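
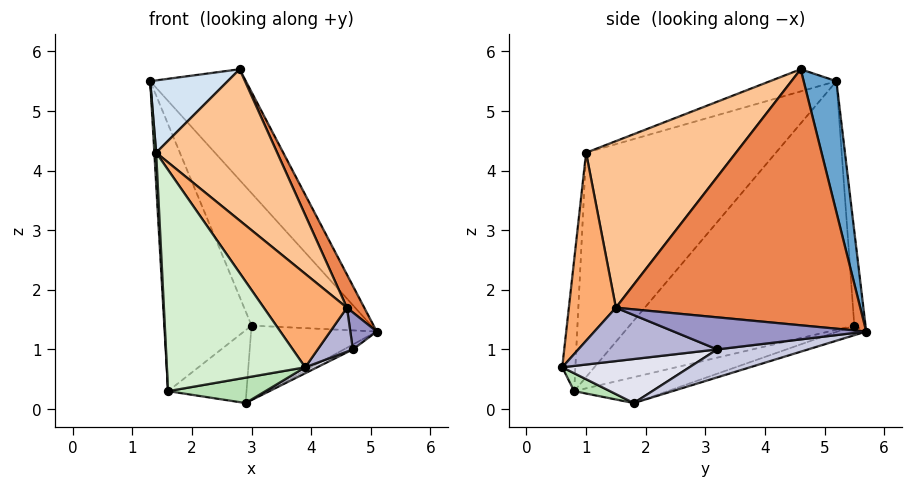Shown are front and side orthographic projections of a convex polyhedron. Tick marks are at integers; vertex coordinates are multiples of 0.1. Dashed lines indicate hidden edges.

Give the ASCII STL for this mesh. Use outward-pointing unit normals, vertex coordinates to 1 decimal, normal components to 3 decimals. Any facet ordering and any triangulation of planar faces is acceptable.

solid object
 facet normal 0.300 0.876 0.376
  outer loop
   vertex 2.8 4.6 5.7
   vertex 5.1 5.7 1.3
   vertex 1.3 5.2 5.5
  endloop
 endfacet
 facet normal -0.093 0.995 0.034
  outer loop
   vertex 3.0 5.5 1.4
   vertex 1.3 5.2 5.5
   vertex 5.1 5.7 1.3
  endloop
 endfacet
 facet normal -0.076 0.332 -0.940
  outer loop
   vertex 3.0 5.5 1.4
   vertex 5.1 5.7 1.3
   vertex 2.9 1.8 0.1
  endloop
 endfacet
 facet normal -0.233 -0.272 0.933
  outer loop
   vertex 1.4 1.0 4.3
   vertex 2.8 4.6 5.7
   vertex 1.3 5.2 5.5
  endloop
 endfacet
 facet normal 0.891 -0.063 0.450
  outer loop
   vertex 4.6 1.5 1.7
   vertex 5.1 5.7 1.3
   vertex 2.8 4.6 5.7
  endloop
 endfacet
 facet normal 0.451 -0.797 0.402
  outer loop
   vertex 4.6 1.5 1.7
   vertex 1.4 1.0 4.3
   vertex 3.9 0.6 0.7
  endloop
 endfacet
 facet normal 0.597 -0.482 0.642
  outer loop
   vertex 4.6 1.5 1.7
   vertex 2.8 4.6 5.7
   vertex 1.4 1.0 4.3
  endloop
 endfacet
 facet normal -0.877 0.341 -0.339
  outer loop
   vertex 1.6 0.8 0.3
   vertex 1.3 5.2 5.5
   vertex 3.0 5.5 1.4
  endloop
 endfacet
 facet normal -0.377 0.316 -0.871
  outer loop
   vertex 1.6 0.8 0.3
   vertex 3.0 5.5 1.4
   vertex 2.9 1.8 0.1
  endloop
 endfacet
 facet normal -0.999 -0.010 -0.049
  outer loop
   vertex 1.6 0.8 0.3
   vertex 1.4 1.0 4.3
   vertex 1.3 5.2 5.5
  endloop
 endfacet
 facet normal 0.130 -0.354 -0.926
  outer loop
   vertex 1.6 0.8 0.3
   vertex 2.9 1.8 0.1
   vertex 3.9 0.6 0.7
  endloop
 endfacet
 facet normal -0.094 -0.995 0.045
  outer loop
   vertex 1.6 0.8 0.3
   vertex 3.9 0.6 0.7
   vertex 1.4 1.0 4.3
  endloop
 endfacet
 facet normal 0.974 -0.134 -0.185
  outer loop
   vertex 4.7 3.2 1.0
   vertex 5.1 5.7 1.3
   vertex 4.6 1.5 1.7
  endloop
 endfacet
 facet normal 0.881 -0.223 -0.416
  outer loop
   vertex 4.7 3.2 1.0
   vertex 4.6 1.5 1.7
   vertex 3.9 0.6 0.7
  endloop
 endfacet
 facet normal 0.421 0.041 -0.906
  outer loop
   vertex 4.7 3.2 1.0
   vertex 2.9 1.8 0.1
   vertex 5.1 5.7 1.3
  endloop
 endfacet
 facet normal 0.474 -0.044 -0.879
  outer loop
   vertex 4.7 3.2 1.0
   vertex 3.9 0.6 0.7
   vertex 2.9 1.8 0.1
  endloop
 endfacet
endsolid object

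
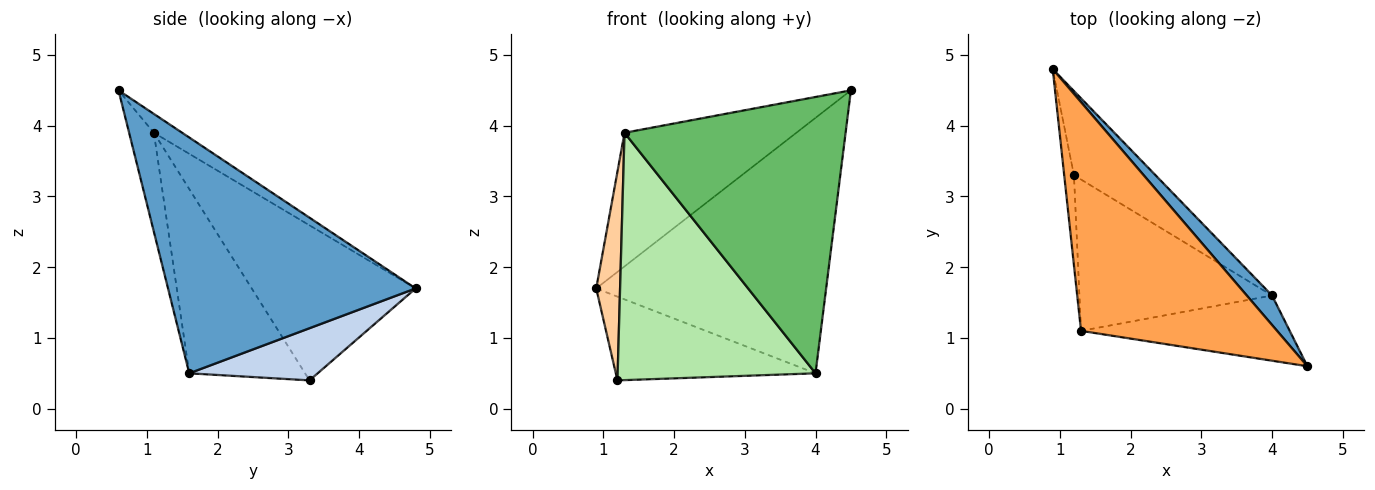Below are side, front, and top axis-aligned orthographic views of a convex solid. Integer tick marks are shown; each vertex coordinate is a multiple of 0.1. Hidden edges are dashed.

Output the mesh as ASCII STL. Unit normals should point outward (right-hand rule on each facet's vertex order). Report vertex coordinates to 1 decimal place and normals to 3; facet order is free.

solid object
 facet normal 0.731 0.678 0.078
  outer loop
   vertex 4.0 1.6 0.5
   vertex 0.9 4.8 1.7
   vertex 4.5 0.6 4.5
  endloop
 endfacet
 facet normal 0.413 0.642 -0.646
  outer loop
   vertex 4.0 1.6 0.5
   vertex 1.2 3.3 0.4
   vertex 0.9 4.8 1.7
  endloop
 endfacet
 facet normal -0.083 0.503 0.860
  outer loop
   vertex 1.3 1.1 3.9
   vertex 4.5 0.6 4.5
   vertex 0.9 4.8 1.7
  endloop
 endfacet
 facet normal -0.988 -0.144 -0.062
  outer loop
   vertex 1.3 1.1 3.9
   vertex 0.9 4.8 1.7
   vertex 1.2 3.3 0.4
  endloop
 endfacet
 facet normal -0.108 -0.968 -0.228
  outer loop
   vertex 1.3 1.1 3.9
   vertex 4.0 1.6 0.5
   vertex 4.5 0.6 4.5
  endloop
 endfacet
 facet normal -0.447 -0.763 -0.467
  outer loop
   vertex 1.3 1.1 3.9
   vertex 1.2 3.3 0.4
   vertex 4.0 1.6 0.5
  endloop
 endfacet
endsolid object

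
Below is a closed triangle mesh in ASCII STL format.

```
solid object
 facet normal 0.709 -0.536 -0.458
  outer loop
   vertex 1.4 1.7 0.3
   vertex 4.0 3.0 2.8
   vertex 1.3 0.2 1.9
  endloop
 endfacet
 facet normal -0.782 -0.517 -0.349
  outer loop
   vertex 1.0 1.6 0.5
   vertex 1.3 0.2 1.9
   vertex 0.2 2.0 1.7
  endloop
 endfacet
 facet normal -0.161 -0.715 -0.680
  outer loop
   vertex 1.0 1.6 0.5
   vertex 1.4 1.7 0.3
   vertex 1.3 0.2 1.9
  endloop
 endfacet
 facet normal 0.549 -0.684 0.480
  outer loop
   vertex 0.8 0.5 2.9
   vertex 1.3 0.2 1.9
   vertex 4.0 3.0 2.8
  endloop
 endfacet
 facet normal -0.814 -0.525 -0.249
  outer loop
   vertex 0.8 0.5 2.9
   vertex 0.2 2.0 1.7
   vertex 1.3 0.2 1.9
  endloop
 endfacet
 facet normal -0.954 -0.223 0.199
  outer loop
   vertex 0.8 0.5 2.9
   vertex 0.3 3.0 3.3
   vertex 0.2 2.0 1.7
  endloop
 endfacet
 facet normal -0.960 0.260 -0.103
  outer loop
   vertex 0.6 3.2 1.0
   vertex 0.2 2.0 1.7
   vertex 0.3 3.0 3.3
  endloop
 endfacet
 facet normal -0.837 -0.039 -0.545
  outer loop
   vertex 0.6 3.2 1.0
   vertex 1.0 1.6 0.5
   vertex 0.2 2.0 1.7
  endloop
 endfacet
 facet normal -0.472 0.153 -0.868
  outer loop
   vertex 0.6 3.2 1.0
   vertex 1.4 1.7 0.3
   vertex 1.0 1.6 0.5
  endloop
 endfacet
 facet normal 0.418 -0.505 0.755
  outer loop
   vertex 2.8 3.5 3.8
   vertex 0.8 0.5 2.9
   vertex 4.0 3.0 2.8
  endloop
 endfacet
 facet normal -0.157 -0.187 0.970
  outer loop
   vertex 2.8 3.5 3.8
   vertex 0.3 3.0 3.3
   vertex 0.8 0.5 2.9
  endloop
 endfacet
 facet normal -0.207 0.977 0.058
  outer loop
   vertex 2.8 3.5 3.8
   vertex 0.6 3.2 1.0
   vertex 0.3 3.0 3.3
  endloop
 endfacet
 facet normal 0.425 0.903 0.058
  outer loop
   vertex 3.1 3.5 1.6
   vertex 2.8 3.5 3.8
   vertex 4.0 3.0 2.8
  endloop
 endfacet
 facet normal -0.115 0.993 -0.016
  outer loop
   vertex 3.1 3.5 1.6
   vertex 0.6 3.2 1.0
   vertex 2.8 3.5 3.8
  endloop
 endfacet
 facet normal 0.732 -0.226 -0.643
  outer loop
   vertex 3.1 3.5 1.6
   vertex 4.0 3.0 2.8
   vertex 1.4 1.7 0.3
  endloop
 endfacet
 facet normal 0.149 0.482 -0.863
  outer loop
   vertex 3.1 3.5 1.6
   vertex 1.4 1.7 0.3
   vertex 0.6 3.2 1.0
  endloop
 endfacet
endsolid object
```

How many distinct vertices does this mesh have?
10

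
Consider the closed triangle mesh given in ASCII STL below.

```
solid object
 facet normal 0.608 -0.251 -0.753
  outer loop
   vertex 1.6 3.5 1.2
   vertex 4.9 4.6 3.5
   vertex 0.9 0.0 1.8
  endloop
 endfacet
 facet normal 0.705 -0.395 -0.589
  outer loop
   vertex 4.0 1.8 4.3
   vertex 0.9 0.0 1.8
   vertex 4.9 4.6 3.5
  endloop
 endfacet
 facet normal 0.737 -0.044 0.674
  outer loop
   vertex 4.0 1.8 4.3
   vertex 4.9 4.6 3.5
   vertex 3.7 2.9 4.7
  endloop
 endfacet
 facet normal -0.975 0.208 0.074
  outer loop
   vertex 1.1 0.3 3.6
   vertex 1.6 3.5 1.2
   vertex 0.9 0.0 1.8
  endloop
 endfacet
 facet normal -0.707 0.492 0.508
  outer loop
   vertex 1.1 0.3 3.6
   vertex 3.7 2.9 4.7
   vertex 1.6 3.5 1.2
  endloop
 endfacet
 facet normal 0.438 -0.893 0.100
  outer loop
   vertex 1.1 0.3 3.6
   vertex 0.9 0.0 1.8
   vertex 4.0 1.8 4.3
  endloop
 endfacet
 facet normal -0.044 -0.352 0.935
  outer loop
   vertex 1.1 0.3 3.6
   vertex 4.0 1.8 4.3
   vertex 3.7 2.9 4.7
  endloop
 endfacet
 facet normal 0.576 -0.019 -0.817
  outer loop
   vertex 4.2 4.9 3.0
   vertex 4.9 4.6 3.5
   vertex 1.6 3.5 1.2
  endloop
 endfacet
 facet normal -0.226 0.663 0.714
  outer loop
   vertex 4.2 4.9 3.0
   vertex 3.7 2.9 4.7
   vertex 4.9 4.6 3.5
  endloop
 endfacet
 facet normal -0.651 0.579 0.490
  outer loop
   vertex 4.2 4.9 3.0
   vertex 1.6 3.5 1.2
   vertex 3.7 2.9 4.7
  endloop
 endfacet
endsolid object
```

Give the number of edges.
15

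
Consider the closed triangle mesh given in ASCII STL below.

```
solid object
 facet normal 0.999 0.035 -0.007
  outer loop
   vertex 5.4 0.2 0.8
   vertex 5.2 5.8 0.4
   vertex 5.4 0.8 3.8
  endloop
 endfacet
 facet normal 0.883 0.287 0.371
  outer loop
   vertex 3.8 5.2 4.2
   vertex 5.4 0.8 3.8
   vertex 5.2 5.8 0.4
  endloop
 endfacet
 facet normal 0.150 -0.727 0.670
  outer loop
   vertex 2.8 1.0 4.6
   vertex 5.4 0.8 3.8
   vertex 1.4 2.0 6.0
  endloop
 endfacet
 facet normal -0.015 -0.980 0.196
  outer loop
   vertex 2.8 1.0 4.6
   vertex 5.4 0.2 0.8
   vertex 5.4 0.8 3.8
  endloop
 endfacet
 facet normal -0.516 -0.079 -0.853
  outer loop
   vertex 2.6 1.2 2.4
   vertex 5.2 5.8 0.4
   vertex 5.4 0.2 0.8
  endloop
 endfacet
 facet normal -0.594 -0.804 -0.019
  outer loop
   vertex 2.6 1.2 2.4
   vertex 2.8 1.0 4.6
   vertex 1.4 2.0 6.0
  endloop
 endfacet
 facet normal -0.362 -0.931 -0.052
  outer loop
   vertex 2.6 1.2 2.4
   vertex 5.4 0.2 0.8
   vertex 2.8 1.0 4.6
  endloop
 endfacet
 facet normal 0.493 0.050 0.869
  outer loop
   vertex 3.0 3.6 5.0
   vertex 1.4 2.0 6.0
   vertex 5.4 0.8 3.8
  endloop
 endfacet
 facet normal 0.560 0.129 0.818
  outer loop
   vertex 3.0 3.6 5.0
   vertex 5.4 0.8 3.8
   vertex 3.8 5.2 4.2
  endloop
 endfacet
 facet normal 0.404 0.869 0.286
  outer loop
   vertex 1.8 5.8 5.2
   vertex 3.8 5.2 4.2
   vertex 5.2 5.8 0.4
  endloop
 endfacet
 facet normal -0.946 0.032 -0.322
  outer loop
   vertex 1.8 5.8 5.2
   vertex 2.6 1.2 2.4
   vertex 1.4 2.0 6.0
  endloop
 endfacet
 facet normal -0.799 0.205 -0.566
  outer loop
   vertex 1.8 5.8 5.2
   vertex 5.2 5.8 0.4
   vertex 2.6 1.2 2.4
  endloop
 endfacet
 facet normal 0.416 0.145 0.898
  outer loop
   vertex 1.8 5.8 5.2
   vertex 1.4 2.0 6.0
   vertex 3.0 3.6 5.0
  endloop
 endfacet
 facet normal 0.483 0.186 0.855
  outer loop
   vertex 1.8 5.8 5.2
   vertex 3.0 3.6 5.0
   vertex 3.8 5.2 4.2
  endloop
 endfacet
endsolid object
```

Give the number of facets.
14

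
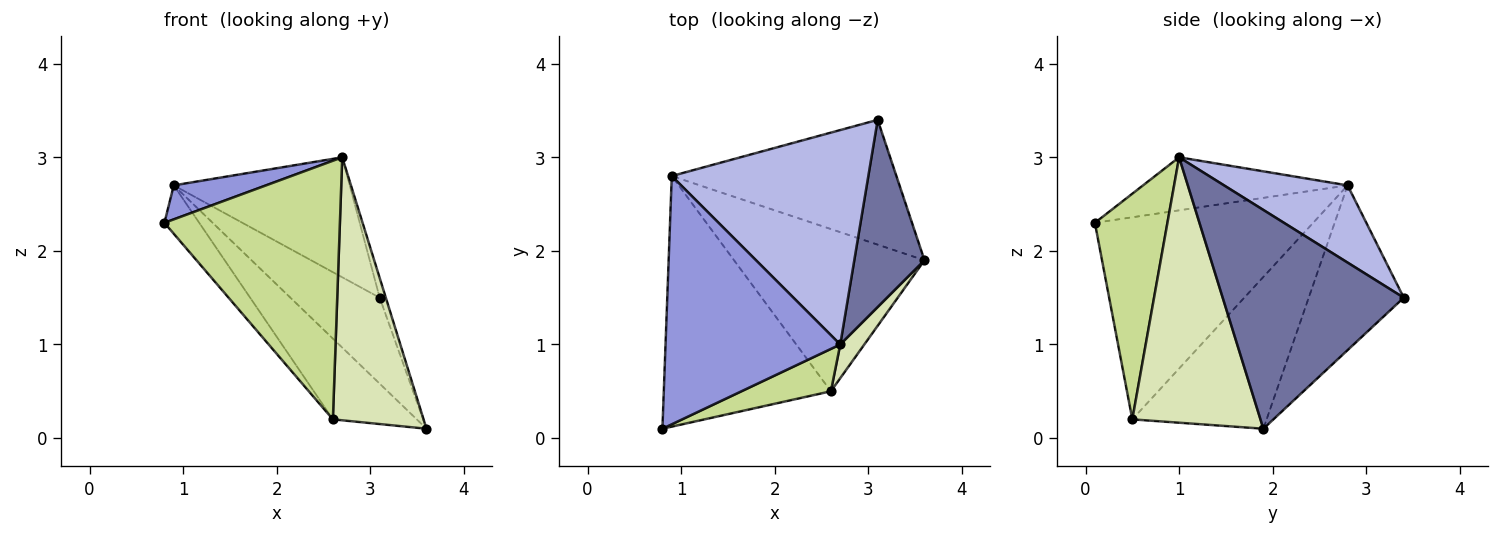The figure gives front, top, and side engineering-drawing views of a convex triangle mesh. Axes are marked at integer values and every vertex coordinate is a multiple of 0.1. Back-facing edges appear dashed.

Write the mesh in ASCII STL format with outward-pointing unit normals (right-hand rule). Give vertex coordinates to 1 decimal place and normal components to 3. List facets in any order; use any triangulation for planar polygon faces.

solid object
 facet normal 0.952 0.032 0.305
  outer loop
   vertex 2.7 1.0 3.0
   vertex 3.6 1.9 0.1
   vertex 3.1 3.4 1.5
  endloop
 endfacet
 facet normal -0.517 0.486 -0.705
  outer loop
   vertex 0.9 2.8 2.7
   vertex 3.1 3.4 1.5
   vertex 3.6 1.9 0.1
  endloop
 endfacet
 facet normal -0.288 -0.130 0.949
  outer loop
   vertex 0.9 2.8 2.7
   vertex 0.8 0.1 2.3
   vertex 2.7 1.0 3.0
  endloop
 endfacet
 facet normal 0.324 0.462 0.826
  outer loop
   vertex 0.9 2.8 2.7
   vertex 2.7 1.0 3.0
   vertex 3.1 3.4 1.5
  endloop
 endfacet
 facet normal -0.765 0.122 -0.632
  outer loop
   vertex 2.6 0.5 0.2
   vertex 0.8 0.1 2.3
   vertex 0.9 2.8 2.7
  endloop
 endfacet
 facet normal -0.581 0.363 -0.729
  outer loop
   vertex 2.6 0.5 0.2
   vertex 0.9 2.8 2.7
   vertex 3.6 1.9 0.1
  endloop
 endfacet
 facet normal 0.378 -0.914 0.150
  outer loop
   vertex 2.6 0.5 0.2
   vertex 2.7 1.0 3.0
   vertex 0.8 0.1 2.3
  endloop
 endfacet
 facet normal 0.814 -0.576 0.074
  outer loop
   vertex 2.6 0.5 0.2
   vertex 3.6 1.9 0.1
   vertex 2.7 1.0 3.0
  endloop
 endfacet
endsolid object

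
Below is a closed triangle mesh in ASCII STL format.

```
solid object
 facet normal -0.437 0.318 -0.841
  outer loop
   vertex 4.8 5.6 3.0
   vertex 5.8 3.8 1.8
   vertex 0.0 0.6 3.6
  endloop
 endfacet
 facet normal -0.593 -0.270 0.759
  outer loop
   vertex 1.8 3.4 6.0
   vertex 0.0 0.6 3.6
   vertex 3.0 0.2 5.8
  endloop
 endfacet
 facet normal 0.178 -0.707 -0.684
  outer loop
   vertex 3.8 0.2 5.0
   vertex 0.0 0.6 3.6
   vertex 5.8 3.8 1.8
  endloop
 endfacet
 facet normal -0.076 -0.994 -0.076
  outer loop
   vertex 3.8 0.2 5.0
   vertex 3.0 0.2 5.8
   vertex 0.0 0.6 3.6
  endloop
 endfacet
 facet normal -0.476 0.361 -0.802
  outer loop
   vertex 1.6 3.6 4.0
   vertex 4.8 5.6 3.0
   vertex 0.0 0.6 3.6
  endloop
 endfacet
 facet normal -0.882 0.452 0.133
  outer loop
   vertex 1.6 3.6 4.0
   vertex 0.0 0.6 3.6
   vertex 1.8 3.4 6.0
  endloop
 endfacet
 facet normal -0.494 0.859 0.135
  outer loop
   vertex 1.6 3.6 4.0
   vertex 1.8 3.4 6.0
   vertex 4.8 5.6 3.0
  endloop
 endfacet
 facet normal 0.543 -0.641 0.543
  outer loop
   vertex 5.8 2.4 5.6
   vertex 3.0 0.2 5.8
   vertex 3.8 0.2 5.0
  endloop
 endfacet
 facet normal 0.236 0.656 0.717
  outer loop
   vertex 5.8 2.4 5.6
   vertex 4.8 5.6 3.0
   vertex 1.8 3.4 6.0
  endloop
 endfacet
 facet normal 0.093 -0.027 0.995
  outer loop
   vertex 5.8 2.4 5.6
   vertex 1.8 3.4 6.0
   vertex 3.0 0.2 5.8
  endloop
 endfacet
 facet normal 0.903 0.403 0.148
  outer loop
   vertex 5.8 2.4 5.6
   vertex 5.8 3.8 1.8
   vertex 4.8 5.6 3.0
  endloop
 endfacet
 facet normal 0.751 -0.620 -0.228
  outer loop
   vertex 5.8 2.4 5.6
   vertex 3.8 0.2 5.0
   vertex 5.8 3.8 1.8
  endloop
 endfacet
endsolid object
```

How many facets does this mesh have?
12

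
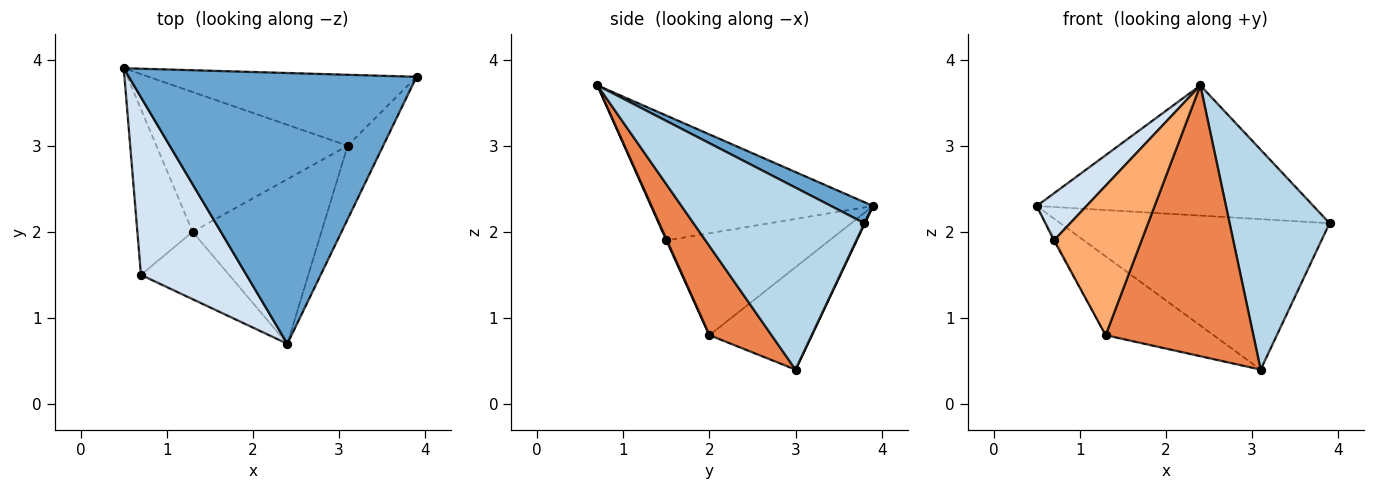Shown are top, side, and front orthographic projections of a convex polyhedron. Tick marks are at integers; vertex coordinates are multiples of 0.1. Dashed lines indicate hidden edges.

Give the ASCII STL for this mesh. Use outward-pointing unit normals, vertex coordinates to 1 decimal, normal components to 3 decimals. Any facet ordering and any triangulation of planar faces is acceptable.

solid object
 facet normal 0.066 0.432 0.899
  outer loop
   vertex 2.4 0.7 3.7
   vertex 3.9 3.8 2.1
   vertex 0.5 3.9 2.3
  endloop
 endfacet
 facet normal 0.002 0.905 -0.426
  outer loop
   vertex 3.1 3.0 0.4
   vertex 0.5 3.9 2.3
   vertex 3.9 3.8 2.1
  endloop
 endfacet
 facet normal 0.851 -0.498 -0.166
  outer loop
   vertex 3.1 3.0 0.4
   vertex 3.9 3.8 2.1
   vertex 2.4 0.7 3.7
  endloop
 endfacet
 facet normal -0.753 -0.169 0.636
  outer loop
   vertex 0.7 1.5 1.9
   vertex 2.4 0.7 3.7
   vertex 0.5 3.9 2.3
  endloop
 endfacet
 facet normal 0.338 -0.804 -0.489
  outer loop
   vertex 1.3 2.0 0.8
   vertex 3.1 3.0 0.4
   vertex 2.4 0.7 3.7
  endloop
 endfacet
 facet normal 0.006 -0.912 -0.411
  outer loop
   vertex 1.3 2.0 0.8
   vertex 2.4 0.7 3.7
   vertex 0.7 1.5 1.9
  endloop
 endfacet
 facet normal -0.423 0.445 -0.789
  outer loop
   vertex 1.3 2.0 0.8
   vertex 0.5 3.9 2.3
   vertex 3.1 3.0 0.4
  endloop
 endfacet
 facet normal -0.879 0.006 -0.477
  outer loop
   vertex 1.3 2.0 0.8
   vertex 0.7 1.5 1.9
   vertex 0.5 3.9 2.3
  endloop
 endfacet
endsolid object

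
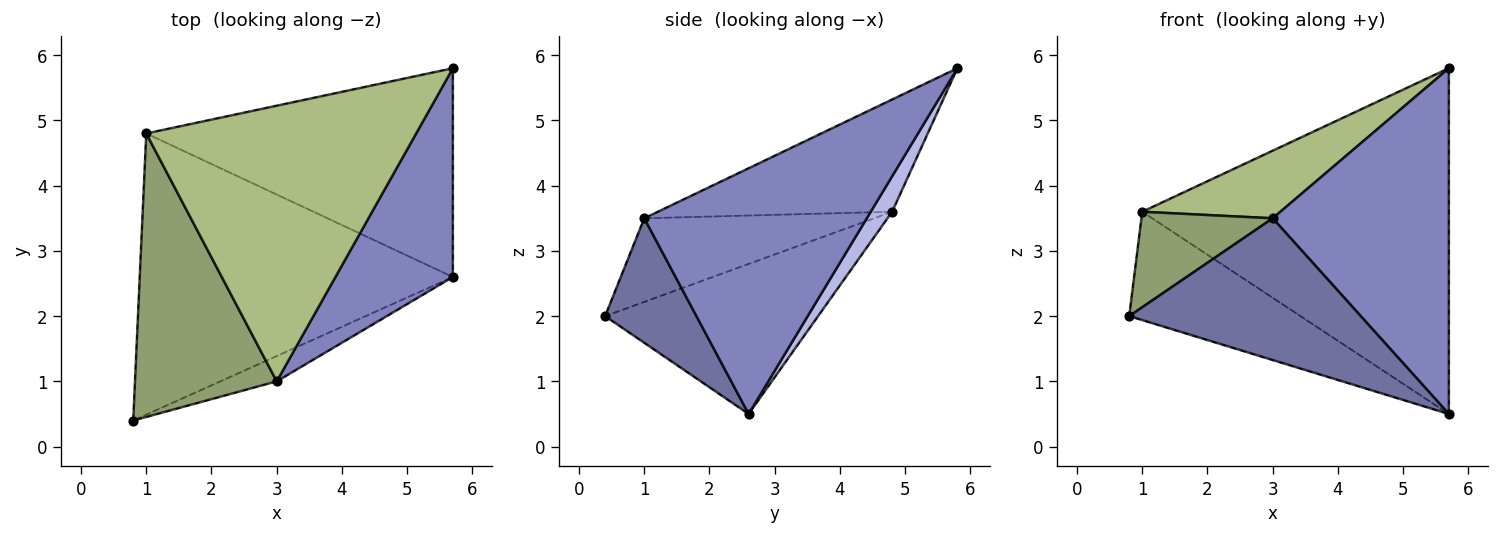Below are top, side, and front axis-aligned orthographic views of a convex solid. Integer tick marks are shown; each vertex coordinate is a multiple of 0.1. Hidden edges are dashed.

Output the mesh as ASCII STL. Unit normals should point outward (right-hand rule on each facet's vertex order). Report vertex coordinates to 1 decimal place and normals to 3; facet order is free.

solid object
 facet normal 0.362 -0.918 -0.164
  outer loop
   vertex 3.0 1.0 3.5
   vertex 0.8 0.4 2.0
   vertex 5.7 2.6 0.5
  endloop
 endfacet
 facet normal 0.734 -0.581 0.351
  outer loop
   vertex 3.0 1.0 3.5
   vertex 5.7 2.6 0.5
   vertex 5.7 5.8 5.8
  endloop
 endfacet
 facet normal -0.408 0.328 -0.852
  outer loop
   vertex 1.0 4.8 3.6
   vertex 5.7 2.6 0.5
   vertex 0.8 0.4 2.0
  endloop
 endfacet
 facet normal 0.060 0.855 -0.516
  outer loop
   vertex 1.0 4.8 3.6
   vertex 5.7 5.8 5.8
   vertex 5.7 2.6 0.5
  endloop
 endfacet
 facet normal -0.488 -0.279 0.827
  outer loop
   vertex 1.0 4.8 3.6
   vertex 0.8 0.4 2.0
   vertex 3.0 1.0 3.5
  endloop
 endfacet
 facet normal -0.375 -0.221 0.901
  outer loop
   vertex 1.0 4.8 3.6
   vertex 3.0 1.0 3.5
   vertex 5.7 5.8 5.8
  endloop
 endfacet
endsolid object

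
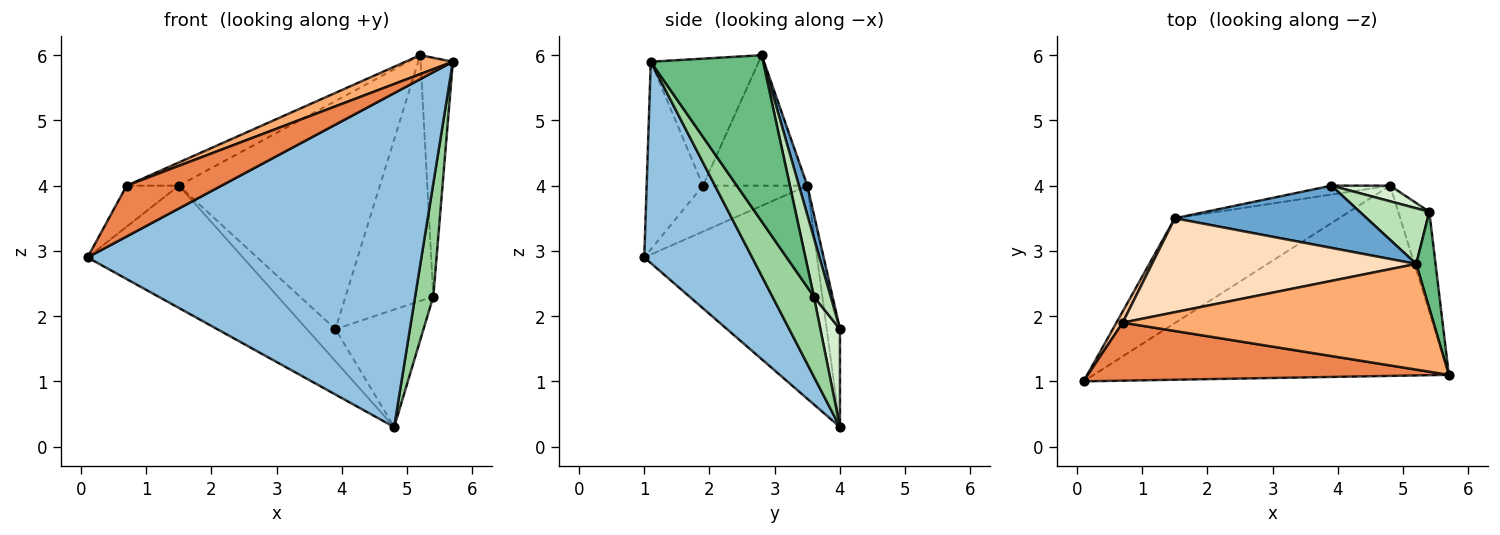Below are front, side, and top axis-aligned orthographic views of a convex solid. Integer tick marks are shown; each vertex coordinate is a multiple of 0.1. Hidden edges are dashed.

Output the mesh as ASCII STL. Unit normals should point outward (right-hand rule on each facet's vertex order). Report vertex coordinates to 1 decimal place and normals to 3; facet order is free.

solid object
 facet normal 0.040 0.964 0.263
  outer loop
   vertex 1.5 3.5 4.0
   vertex 5.2 2.8 6.0
   vertex 3.9 4.0 1.8
  endloop
 endfacet
 facet normal 0.270 -0.837 -0.477
  outer loop
   vertex 4.8 4.0 0.3
   vertex 5.7 1.1 5.9
   vertex 0.1 1.0 2.9
  endloop
 endfacet
 facet normal -0.645 0.580 -0.497
  outer loop
   vertex 4.8 4.0 0.3
   vertex 0.1 1.0 2.9
   vertex 1.5 3.5 4.0
  endloop
 endfacet
 facet normal -0.407 0.880 -0.244
  outer loop
   vertex 4.8 4.0 0.3
   vertex 1.5 3.5 4.0
   vertex 3.9 4.0 1.8
  endloop
 endfacet
 facet normal -0.364 -0.613 0.701
  outer loop
   vertex 0.7 1.9 4.0
   vertex 0.1 1.0 2.9
   vertex 5.7 1.1 5.9
  endloop
 endfacet
 facet normal -0.373 -0.163 0.913
  outer loop
   vertex 0.7 1.9 4.0
   vertex 5.7 1.1 5.9
   vertex 5.2 2.8 6.0
  endloop
 endfacet
 facet normal -0.888 0.444 0.121
  outer loop
   vertex 0.7 1.9 4.0
   vertex 1.5 3.5 4.0
   vertex 0.1 1.0 2.9
  endloop
 endfacet
 facet normal -0.432 0.216 0.875
  outer loop
   vertex 0.7 1.9 4.0
   vertex 5.2 2.8 6.0
   vertex 1.5 3.5 4.0
  endloop
 endfacet
 facet normal 0.955 0.274 0.111
  outer loop
   vertex 5.4 3.6 2.3
   vertex 5.2 2.8 6.0
   vertex 5.7 1.1 5.9
  endloop
 endfacet
 facet normal 0.863 -0.378 -0.335
  outer loop
   vertex 5.4 3.6 2.3
   vertex 5.7 1.1 5.9
   vertex 4.8 4.0 0.3
  endloop
 endfacet
 facet normal 0.183 0.959 0.217
  outer loop
   vertex 5.4 3.6 2.3
   vertex 3.9 4.0 1.8
   vertex 5.2 2.8 6.0
  endloop
 endfacet
 facet normal 0.215 0.968 0.129
  outer loop
   vertex 5.4 3.6 2.3
   vertex 4.8 4.0 0.3
   vertex 3.9 4.0 1.8
  endloop
 endfacet
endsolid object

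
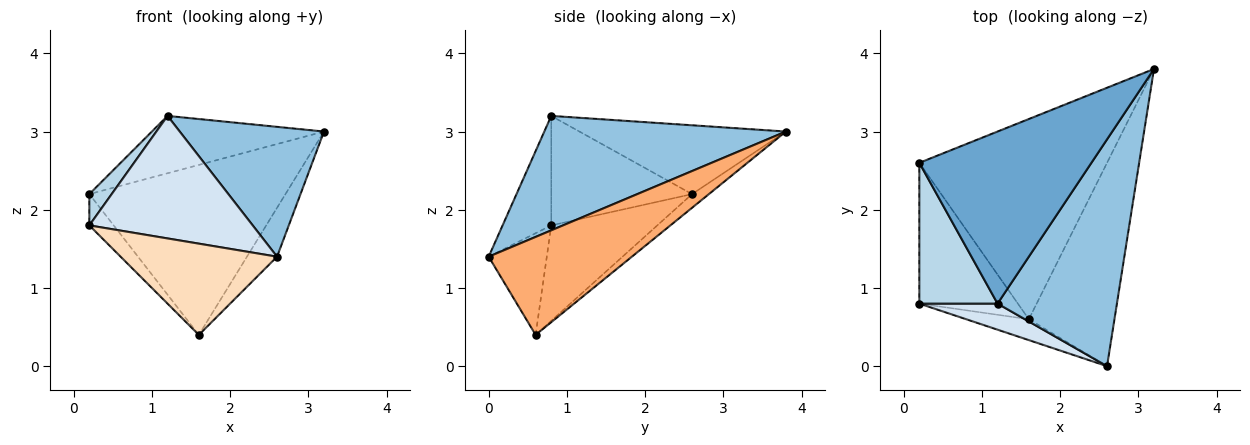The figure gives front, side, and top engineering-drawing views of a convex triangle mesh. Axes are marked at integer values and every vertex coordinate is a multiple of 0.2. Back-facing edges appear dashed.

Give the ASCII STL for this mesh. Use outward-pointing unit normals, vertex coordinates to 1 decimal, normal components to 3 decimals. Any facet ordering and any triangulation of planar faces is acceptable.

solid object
 facet normal -0.355 0.296 0.887
  outer loop
   vertex 1.2 0.8 3.2
   vertex 3.2 3.8 3.0
   vertex 0.2 2.6 2.2
  endloop
 endfacet
 facet normal 0.640 -0.382 0.667
  outer loop
   vertex 1.2 0.8 3.2
   vertex 2.6 0.0 1.4
   vertex 3.2 3.8 3.0
  endloop
 endfacet
 facet normal -0.807 -0.128 0.576
  outer loop
   vertex 0.2 0.8 1.8
   vertex 1.2 0.8 3.2
   vertex 0.2 2.6 2.2
  endloop
 endfacet
 facet normal -0.280 -0.939 0.200
  outer loop
   vertex 0.2 0.8 1.8
   vertex 2.6 0.0 1.4
   vertex 1.2 0.8 3.2
  endloop
 endfacet
 facet normal -0.056 0.646 -0.761
  outer loop
   vertex 1.6 0.6 0.4
   vertex 0.2 2.6 2.2
   vertex 3.2 3.8 3.0
  endloop
 endfacet
 facet normal 0.744 0.156 -0.650
  outer loop
   vertex 1.6 0.6 0.4
   vertex 3.2 3.8 3.0
   vertex 2.6 0.0 1.4
  endloop
 endfacet
 facet normal -0.687 0.158 -0.709
  outer loop
   vertex 1.6 0.6 0.4
   vertex 0.2 0.8 1.8
   vertex 0.2 2.6 2.2
  endloop
 endfacet
 facet normal -0.340 -0.917 -0.210
  outer loop
   vertex 1.6 0.6 0.4
   vertex 2.6 0.0 1.4
   vertex 0.2 0.8 1.8
  endloop
 endfacet
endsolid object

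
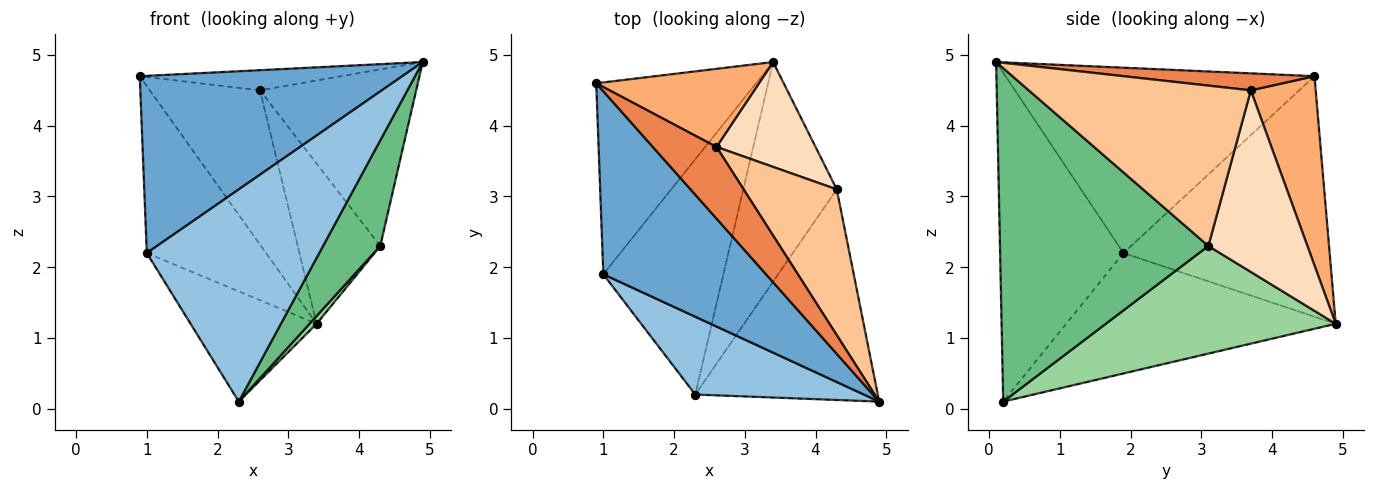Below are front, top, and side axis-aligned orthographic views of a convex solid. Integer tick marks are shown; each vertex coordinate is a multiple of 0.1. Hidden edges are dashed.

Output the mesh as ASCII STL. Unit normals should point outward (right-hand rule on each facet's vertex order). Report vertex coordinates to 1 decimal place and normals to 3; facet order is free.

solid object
 facet normal -0.633 -0.538 0.556
  outer loop
   vertex 1.0 1.9 2.2
   vertex 4.9 0.1 4.9
   vertex 0.9 4.6 4.7
  endloop
 endfacet
 facet normal -0.558 -0.779 0.286
  outer loop
   vertex 1.0 1.9 2.2
   vertex 2.3 0.2 0.1
   vertex 4.9 0.1 4.9
  endloop
 endfacet
 facet normal -0.750 0.434 -0.499
  outer loop
   vertex 1.0 1.9 2.2
   vertex 0.9 4.6 4.7
   vertex 3.4 4.9 1.2
  endloop
 endfacet
 facet normal -0.672 0.314 -0.670
  outer loop
   vertex 1.0 1.9 2.2
   vertex 3.4 4.9 1.2
   vertex 2.3 0.2 0.1
  endloop
 endfacet
 facet normal 0.249 0.262 0.932
  outer loop
   vertex 2.6 3.7 4.5
   vertex 0.9 4.6 4.7
   vertex 4.9 0.1 4.9
  endloop
 endfacet
 facet normal 0.465 0.790 0.400
  outer loop
   vertex 2.6 3.7 4.5
   vertex 3.4 4.9 1.2
   vertex 0.9 4.6 4.7
  endloop
 endfacet
 facet normal 0.739 0.520 0.429
  outer loop
   vertex 4.3 3.1 2.3
   vertex 2.6 3.7 4.5
   vertex 4.9 0.1 4.9
  endloop
 endfacet
 facet normal 0.709 0.590 0.386
  outer loop
   vertex 4.3 3.1 2.3
   vertex 3.4 4.9 1.2
   vertex 2.6 3.7 4.5
  endloop
 endfacet
 facet normal 0.853 -0.234 -0.467
  outer loop
   vertex 4.3 3.1 2.3
   vertex 4.9 0.1 4.9
   vertex 2.3 0.2 0.1
  endloop
 endfacet
 facet normal 0.755 -0.023 -0.656
  outer loop
   vertex 4.3 3.1 2.3
   vertex 2.3 0.2 0.1
   vertex 3.4 4.9 1.2
  endloop
 endfacet
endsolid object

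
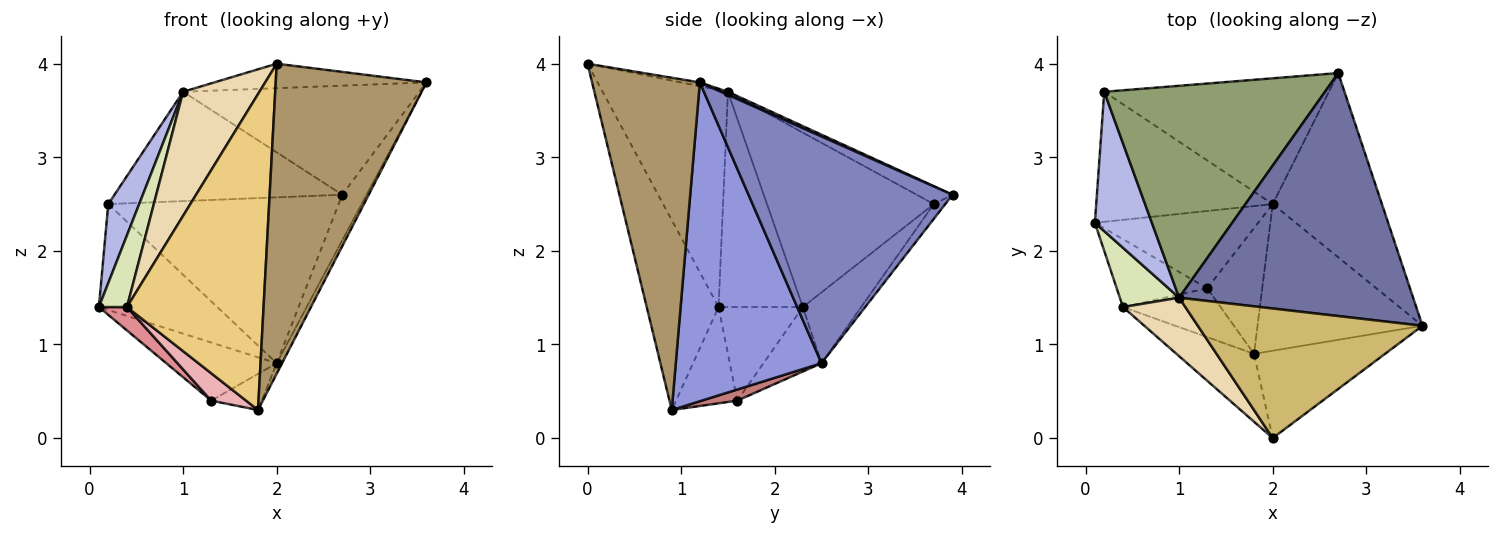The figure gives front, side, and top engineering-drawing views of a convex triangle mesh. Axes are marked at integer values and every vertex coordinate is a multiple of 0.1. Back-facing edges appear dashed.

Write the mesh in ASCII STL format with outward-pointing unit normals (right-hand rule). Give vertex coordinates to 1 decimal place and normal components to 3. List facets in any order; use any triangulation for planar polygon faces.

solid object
 facet normal 0.012 0.409 0.912
  outer loop
   vertex 1.0 1.5 3.7
   vertex 3.6 1.2 3.8
   vertex 2.7 3.9 2.6
  endloop
 endfacet
 facet normal 0.896 0.107 -0.431
  outer loop
   vertex 2.0 2.5 0.8
   vertex 2.7 3.9 2.6
   vertex 3.6 1.2 3.8
  endloop
 endfacet
 facet normal 0.888 0.033 -0.459
  outer loop
   vertex 2.0 2.5 0.8
   vertex 3.6 1.2 3.8
   vertex 1.8 0.9 0.3
  endloop
 endfacet
 facet normal -0.936 -0.174 0.306
  outer loop
   vertex 0.2 3.7 2.5
   vertex 0.1 2.3 1.4
   vertex 1.0 1.5 3.7
  endloop
 endfacet
 facet normal -0.072 0.457 0.886
  outer loop
   vertex 0.2 3.7 2.5
   vertex 1.0 1.5 3.7
   vertex 2.7 3.9 2.6
  endloop
 endfacet
 facet normal -0.297 0.603 -0.740
  outer loop
   vertex 0.2 3.7 2.5
   vertex 2.0 2.5 0.8
   vertex 0.1 2.3 1.4
  endloop
 endfacet
 facet normal -0.040 0.796 -0.604
  outer loop
   vertex 0.2 3.7 2.5
   vertex 2.7 3.9 2.6
   vertex 2.0 2.5 0.8
  endloop
 endfacet
 facet normal -0.918 -0.306 0.253
  outer loop
   vertex 0.4 1.4 1.4
   vertex 1.0 1.5 3.7
   vertex 0.1 2.3 1.4
  endloop
 endfacet
 facet normal 0.567 -0.793 -0.224
  outer loop
   vertex 2.0 0.0 4.0
   vertex 1.8 0.9 0.3
   vertex 3.6 1.2 3.8
  endloop
 endfacet
 facet normal -0.016 0.186 0.982
  outer loop
   vertex 2.0 0.0 4.0
   vertex 3.6 1.2 3.8
   vertex 1.0 1.5 3.7
  endloop
 endfacet
 facet normal -0.457 -0.869 -0.187
  outer loop
   vertex 2.0 0.0 4.0
   vertex 0.4 1.4 1.4
   vertex 1.8 0.9 0.3
  endloop
 endfacet
 facet normal -0.829 -0.505 0.238
  outer loop
   vertex 2.0 0.0 4.0
   vertex 1.0 1.5 3.7
   vertex 0.4 1.4 1.4
  endloop
 endfacet
 facet normal -0.301 0.573 -0.762
  outer loop
   vertex 1.3 1.6 0.4
   vertex 0.1 2.3 1.4
   vertex 2.0 2.5 0.8
  endloop
 endfacet
 facet normal 0.191 0.271 -0.943
  outer loop
   vertex 1.3 1.6 0.4
   vertex 2.0 2.5 0.8
   vertex 1.8 0.9 0.3
  endloop
 endfacet
 facet normal -0.699 -0.233 -0.676
  outer loop
   vertex 1.3 1.6 0.4
   vertex 0.4 1.4 1.4
   vertex 0.1 2.3 1.4
  endloop
 endfacet
 facet normal -0.652 -0.371 -0.661
  outer loop
   vertex 1.3 1.6 0.4
   vertex 1.8 0.9 0.3
   vertex 0.4 1.4 1.4
  endloop
 endfacet
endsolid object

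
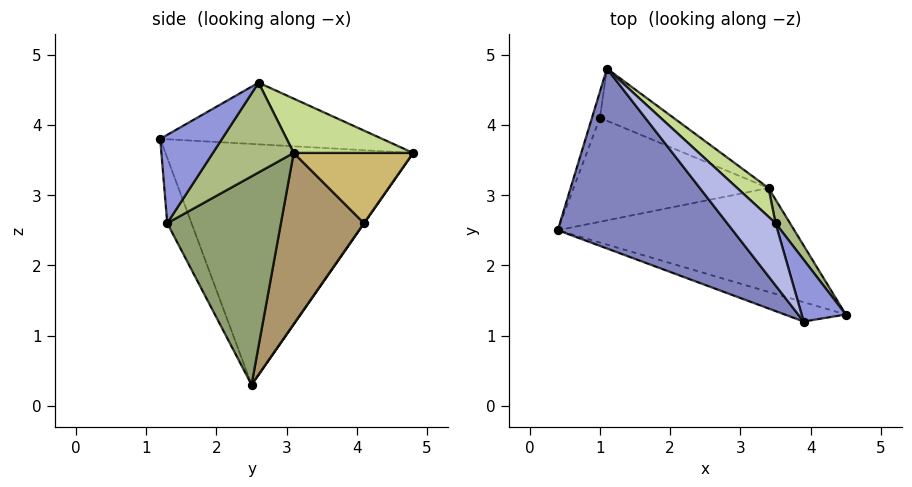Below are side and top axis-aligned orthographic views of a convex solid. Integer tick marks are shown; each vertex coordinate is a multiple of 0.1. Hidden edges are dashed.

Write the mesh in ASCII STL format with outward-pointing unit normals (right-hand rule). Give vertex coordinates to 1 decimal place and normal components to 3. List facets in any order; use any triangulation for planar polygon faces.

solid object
 facet normal -0.186 -0.967 -0.173
  outer loop
   vertex 3.9 1.2 3.8
   vertex 0.4 2.5 0.3
   vertex 4.5 1.3 2.6
  endloop
 endfacet
 facet normal -0.695 -0.512 0.505
  outer loop
   vertex 3.9 1.2 3.8
   vertex 1.1 4.8 3.6
   vertex 0.4 2.5 0.3
  endloop
 endfacet
 facet normal 0.894 0.000 0.447
  outer loop
   vertex 3.5 2.6 4.6
   vertex 3.9 1.2 3.8
   vertex 4.5 1.3 2.6
  endloop
 endfacet
 facet normal -0.681 -0.500 0.535
  outer loop
   vertex 3.5 2.6 4.6
   vertex 1.1 4.8 3.6
   vertex 3.9 1.2 3.8
  endloop
 endfacet
 facet normal 0.511 0.634 -0.580
  outer loop
   vertex 3.4 3.1 3.6
   vertex 4.5 1.3 2.6
   vertex 0.4 2.5 0.3
  endloop
 endfacet
 facet normal 0.878 0.458 0.141
  outer loop
   vertex 3.4 3.1 3.6
   vertex 3.5 2.6 4.6
   vertex 4.5 1.3 2.6
  endloop
 endfacet
 facet normal 0.562 0.761 0.324
  outer loop
   vertex 3.4 3.1 3.6
   vertex 1.1 4.8 3.6
   vertex 3.5 2.6 4.6
  endloop
 endfacet
 facet normal 0.022 0.818 -0.575
  outer loop
   vertex 1.0 4.1 2.6
   vertex 0.4 2.5 0.3
   vertex 1.1 4.8 3.6
  endloop
 endfacet
 facet normal 0.507 0.640 -0.577
  outer loop
   vertex 1.0 4.1 2.6
   vertex 3.4 3.1 3.6
   vertex 0.4 2.5 0.3
  endloop
 endfacet
 facet normal 0.505 0.683 -0.528
  outer loop
   vertex 1.0 4.1 2.6
   vertex 1.1 4.8 3.6
   vertex 3.4 3.1 3.6
  endloop
 endfacet
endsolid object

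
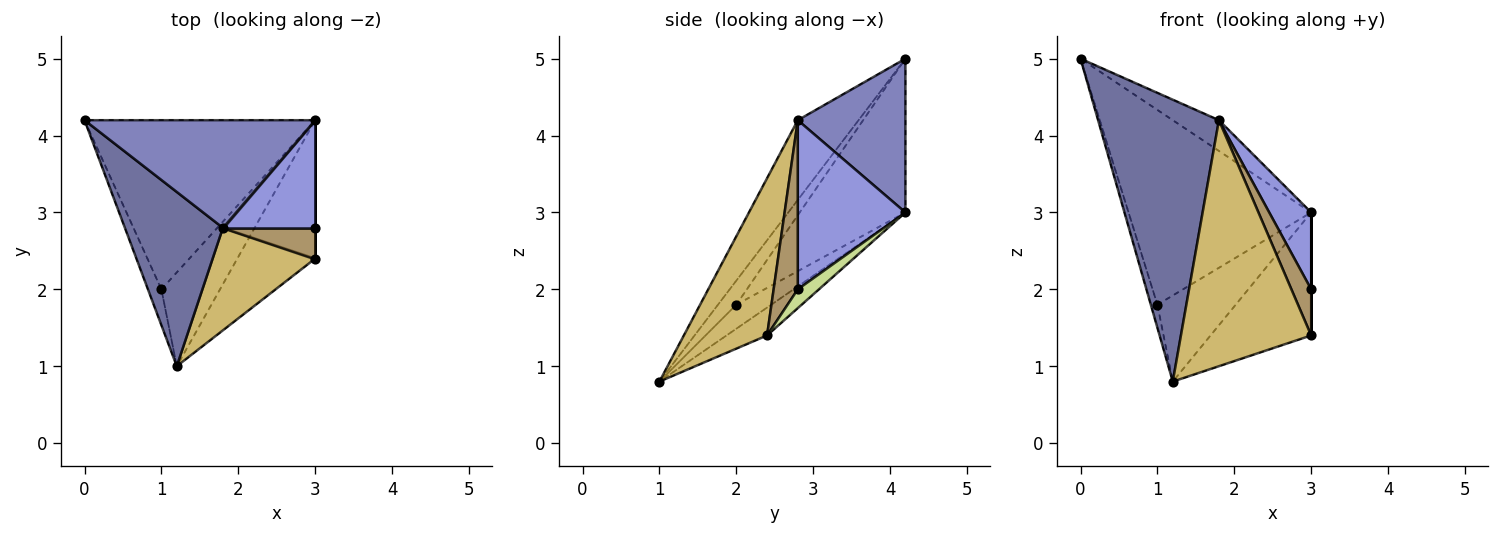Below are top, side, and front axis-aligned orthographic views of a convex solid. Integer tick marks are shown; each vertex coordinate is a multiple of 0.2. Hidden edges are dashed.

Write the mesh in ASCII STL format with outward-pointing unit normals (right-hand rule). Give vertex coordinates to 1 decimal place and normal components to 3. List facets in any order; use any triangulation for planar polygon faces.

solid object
 facet normal -0.393 -0.782 0.483
  outer loop
   vertex 1.8 2.8 4.2
   vertex 0.0 4.2 5.0
   vertex 1.2 1.0 0.8
  endloop
 endfacet
 facet normal 0.540 0.231 0.809
  outer loop
   vertex 1.8 2.8 4.2
   vertex 3.0 4.2 3.0
   vertex 0.0 4.2 5.0
  endloop
 endfacet
 facet normal 0.831 -0.324 0.453
  outer loop
   vertex 1.8 2.8 4.2
   vertex 3.0 2.8 2.0
   vertex 3.0 4.2 3.0
  endloop
 endfacet
 facet normal -0.832 0.300 -0.466
  outer loop
   vertex 1.0 2.0 1.8
   vertex 1.2 1.0 0.8
   vertex 0.0 4.2 5.0
  endloop
 endfacet
 facet normal -0.401 0.692 -0.601
  outer loop
   vertex 1.0 2.0 1.8
   vertex 0.0 4.2 5.0
   vertex 3.0 4.2 3.0
  endloop
 endfacet
 facet normal -0.289 0.647 -0.705
  outer loop
   vertex 1.0 2.0 1.8
   vertex 3.0 4.2 3.0
   vertex 1.2 1.0 0.8
  endloop
 endfacet
 facet normal 1.000 0.000 0.000
  outer loop
   vertex 3.0 2.4 1.4
   vertex 3.0 4.2 3.0
   vertex 3.0 2.8 2.0
  endloop
 endfacet
 facet normal -0.258 0.642 -0.722
  outer loop
   vertex 3.0 2.4 1.4
   vertex 1.2 1.0 0.8
   vertex 3.0 4.2 3.0
  endloop
 endfacet
 facet normal 0.713 -0.583 0.389
  outer loop
   vertex 3.0 2.4 1.4
   vertex 3.0 2.8 2.0
   vertex 1.8 2.8 4.2
  endloop
 endfacet
 facet normal 0.508 -0.795 0.331
  outer loop
   vertex 3.0 2.4 1.4
   vertex 1.8 2.8 4.2
   vertex 1.2 1.0 0.8
  endloop
 endfacet
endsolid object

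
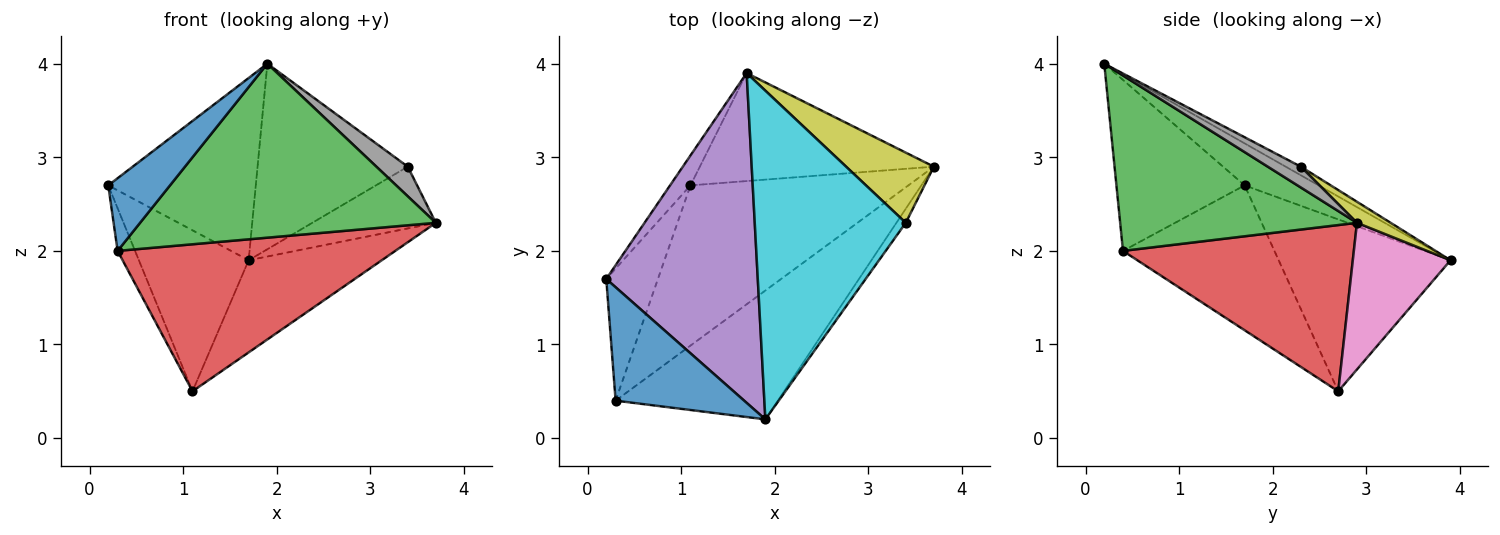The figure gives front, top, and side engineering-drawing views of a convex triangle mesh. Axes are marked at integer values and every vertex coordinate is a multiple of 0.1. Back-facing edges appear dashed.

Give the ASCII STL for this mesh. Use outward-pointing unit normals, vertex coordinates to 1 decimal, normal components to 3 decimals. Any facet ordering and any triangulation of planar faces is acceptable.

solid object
 facet normal -0.746 -0.359 0.561
  outer loop
   vertex 0.3 0.4 2.0
   vertex 1.9 0.2 4.0
   vertex 0.2 1.7 2.7
  endloop
 endfacet
 facet normal -0.936 0.108 -0.334
  outer loop
   vertex 0.3 0.4 2.0
   vertex 0.2 1.7 2.7
   vertex 1.1 2.7 0.5
  endloop
 endfacet
 facet normal 0.541 -0.676 -0.500
  outer loop
   vertex 0.3 0.4 2.0
   vertex 3.7 2.9 2.3
   vertex 1.9 0.2 4.0
  endloop
 endfacet
 facet normal 0.490 -0.589 -0.642
  outer loop
   vertex 0.3 0.4 2.0
   vertex 1.1 2.7 0.5
   vertex 3.7 2.9 2.3
  endloop
 endfacet
 facet normal -0.236 0.470 0.851
  outer loop
   vertex 1.7 3.9 1.9
   vertex 0.2 1.7 2.7
   vertex 1.9 0.2 4.0
  endloop
 endfacet
 facet normal -0.839 0.536 -0.100
  outer loop
   vertex 1.7 3.9 1.9
   vertex 1.1 2.7 0.5
   vertex 0.2 1.7 2.7
  endloop
 endfacet
 facet normal 0.430 0.586 -0.687
  outer loop
   vertex 1.7 3.9 1.9
   vertex 3.7 2.9 2.3
   vertex 1.1 2.7 0.5
  endloop
 endfacet
 facet normal 0.689 -0.655 -0.310
  outer loop
   vertex 3.4 2.3 2.9
   vertex 1.9 0.2 4.0
   vertex 3.7 2.9 2.3
  endloop
 endfacet
 facet normal 0.177 0.650 0.739
  outer loop
   vertex 3.4 2.3 2.9
   vertex 3.7 2.9 2.3
   vertex 1.7 3.9 1.9
  endloop
 endfacet
 facet normal -0.050 0.491 0.870
  outer loop
   vertex 3.4 2.3 2.9
   vertex 1.7 3.9 1.9
   vertex 1.9 0.2 4.0
  endloop
 endfacet
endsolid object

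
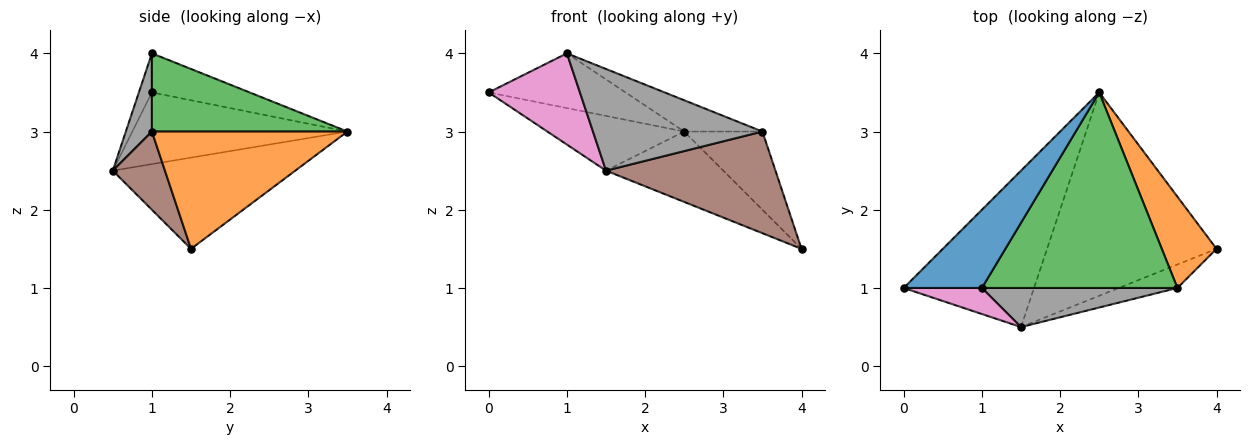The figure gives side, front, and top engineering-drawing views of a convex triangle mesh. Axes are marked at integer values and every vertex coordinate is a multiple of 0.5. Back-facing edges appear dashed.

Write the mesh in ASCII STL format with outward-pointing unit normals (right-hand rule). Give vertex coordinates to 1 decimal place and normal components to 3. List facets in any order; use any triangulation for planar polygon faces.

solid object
 facet normal -0.379 0.531 0.758
  outer loop
   vertex 1.0 1.0 4.0
   vertex 2.5 3.5 3.0
   vertex 0.0 1.0 3.5
  endloop
 endfacet
 facet normal 0.852 0.341 0.398
  outer loop
   vertex 3.5 1.0 3.0
   vertex 4.0 1.5 1.5
   vertex 2.5 3.5 3.0
  endloop
 endfacet
 facet normal 0.367 0.147 0.918
  outer loop
   vertex 3.5 1.0 3.0
   vertex 2.5 3.5 3.0
   vertex 1.0 1.0 4.0
  endloop
 endfacet
 facet normal -0.461 0.293 -0.838
  outer loop
   vertex 1.5 0.5 2.5
   vertex 0.0 1.0 3.5
   vertex 2.5 3.5 3.0
  endloop
 endfacet
 facet normal -0.454 0.292 -0.842
  outer loop
   vertex 1.5 0.5 2.5
   vertex 2.5 3.5 3.0
   vertex 4.0 1.5 1.5
  endloop
 endfacet
 facet normal 0.287 -0.933 -0.215
  outer loop
   vertex 1.5 0.5 2.5
   vertex 4.0 1.5 1.5
   vertex 3.5 1.0 3.0
  endloop
 endfacet
 facet normal -0.136 -0.953 0.272
  outer loop
   vertex 1.5 0.5 2.5
   vertex 1.0 1.0 4.0
   vertex 0.0 1.0 3.5
  endloop
 endfacet
 facet normal 0.142 -0.924 0.355
  outer loop
   vertex 1.5 0.5 2.5
   vertex 3.5 1.0 3.0
   vertex 1.0 1.0 4.0
  endloop
 endfacet
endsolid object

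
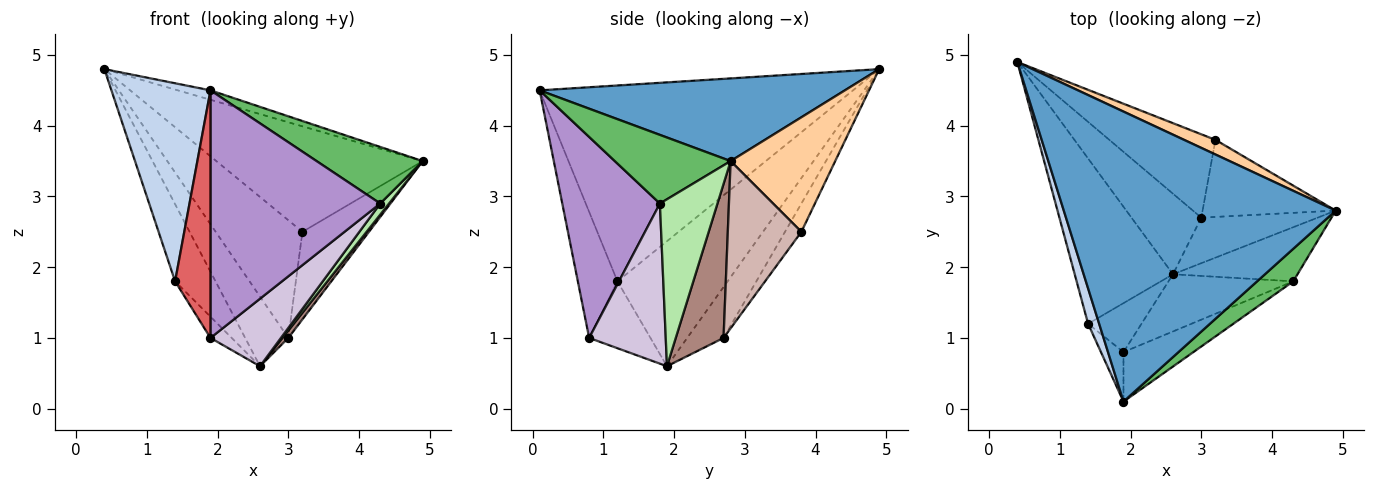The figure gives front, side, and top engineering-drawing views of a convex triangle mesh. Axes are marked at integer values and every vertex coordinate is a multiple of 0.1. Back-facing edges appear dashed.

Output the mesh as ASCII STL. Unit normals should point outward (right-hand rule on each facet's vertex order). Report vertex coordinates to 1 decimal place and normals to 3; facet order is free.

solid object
 facet normal 0.291 0.031 0.956
  outer loop
   vertex 1.9 0.1 4.5
   vertex 4.9 2.8 3.5
   vertex 0.4 4.9 4.8
  endloop
 endfacet
 facet normal -0.952 -0.301 0.054
  outer loop
   vertex 1.4 1.2 1.8
   vertex 1.9 0.1 4.5
   vertex 0.4 4.9 4.8
  endloop
 endfacet
 facet normal -0.755 0.277 -0.594
  outer loop
   vertex 1.4 1.2 1.8
   vertex 0.4 4.9 4.8
   vertex 2.6 1.9 0.6
  endloop
 endfacet
 facet normal 0.449 0.885 0.123
  outer loop
   vertex 3.2 3.8 2.5
   vertex 0.4 4.9 4.8
   vertex 4.9 2.8 3.5
  endloop
 endfacet
 facet normal 0.687 -0.630 0.362
  outer loop
   vertex 4.3 1.8 2.9
   vertex 4.9 2.8 3.5
   vertex 1.9 0.1 4.5
  endloop
 endfacet
 facet normal 0.796 -0.121 -0.593
  outer loop
   vertex 4.3 1.8 2.9
   vertex 2.6 1.9 0.6
   vertex 4.9 2.8 3.5
  endloop
 endfacet
 facet normal -0.739 -0.660 -0.132
  outer loop
   vertex 1.9 0.8 1.0
   vertex 1.9 0.1 4.5
   vertex 1.4 1.2 1.8
  endloop
 endfacet
 facet normal -0.754 0.261 -0.602
  outer loop
   vertex 1.9 0.8 1.0
   vertex 1.4 1.2 1.8
   vertex 2.6 1.9 0.6
  endloop
 endfacet
 facet normal 0.491 -0.854 -0.171
  outer loop
   vertex 1.9 0.8 1.0
   vertex 4.3 1.8 2.9
   vertex 1.9 0.1 4.5
  endloop
 endfacet
 facet normal 0.639 -0.587 -0.497
  outer loop
   vertex 1.9 0.8 1.0
   vertex 2.6 1.9 0.6
   vertex 4.3 1.8 2.9
  endloop
 endfacet
 facet normal 0.794 -0.097 -0.600
  outer loop
   vertex 3.0 2.7 1.0
   vertex 4.9 2.8 3.5
   vertex 2.6 1.9 0.6
  endloop
 endfacet
 facet normal 0.639 0.577 -0.509
  outer loop
   vertex 3.0 2.7 1.0
   vertex 3.2 3.8 2.5
   vertex 4.9 2.8 3.5
  endloop
 endfacet
 facet normal -0.483 0.573 -0.662
  outer loop
   vertex 3.0 2.7 1.0
   vertex 2.6 1.9 0.6
   vertex 0.4 4.9 4.8
  endloop
 endfacet
 facet normal -0.152 0.807 -0.571
  outer loop
   vertex 3.0 2.7 1.0
   vertex 0.4 4.9 4.8
   vertex 3.2 3.8 2.5
  endloop
 endfacet
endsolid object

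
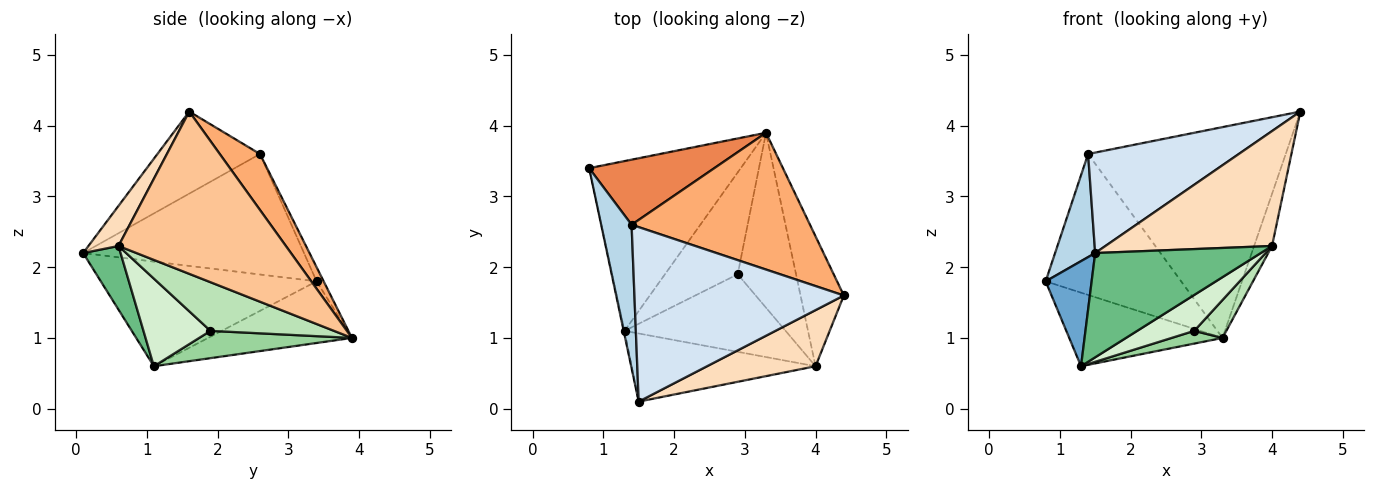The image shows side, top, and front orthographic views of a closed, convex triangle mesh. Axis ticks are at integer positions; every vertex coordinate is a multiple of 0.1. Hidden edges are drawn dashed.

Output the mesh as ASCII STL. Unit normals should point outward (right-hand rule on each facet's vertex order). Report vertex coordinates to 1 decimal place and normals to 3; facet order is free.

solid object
 facet normal -0.978 -0.208 -0.008
  outer loop
   vertex 1.3 1.1 0.6
   vertex 1.5 0.1 2.2
   vertex 0.8 3.4 1.8
  endloop
 endfacet
 facet normal -0.350 0.373 -0.860
  outer loop
   vertex 1.3 1.1 0.6
   vertex 0.8 3.4 1.8
   vertex 3.3 3.9 1.0
  endloop
 endfacet
 facet normal -0.955 -0.173 0.241
  outer loop
   vertex 1.4 2.6 3.6
   vertex 0.8 3.4 1.8
   vertex 1.5 0.1 2.2
  endloop
 endfacet
 facet normal -0.322 -0.472 0.821
  outer loop
   vertex 1.4 2.6 3.6
   vertex 1.5 0.1 2.2
   vertex 4.4 1.6 4.2
  endloop
 endfacet
 facet normal -0.047 0.907 0.419
  outer loop
   vertex 1.4 2.6 3.6
   vertex 3.3 3.9 1.0
   vertex 0.8 3.4 1.8
  endloop
 endfacet
 facet normal 0.168 0.827 0.536
  outer loop
   vertex 1.4 2.6 3.6
   vertex 4.4 1.6 4.2
   vertex 3.3 3.9 1.0
  endloop
 endfacet
 facet normal 0.961 0.103 -0.256
  outer loop
   vertex 4.0 0.6 2.3
   vertex 3.3 3.9 1.0
   vertex 4.4 1.6 4.2
  endloop
 endfacet
 facet normal 0.160 -0.887 0.433
  outer loop
   vertex 4.0 0.6 2.3
   vertex 4.4 1.6 4.2
   vertex 1.5 0.1 2.2
  endloop
 endfacet
 facet normal 0.186 -0.823 -0.537
  outer loop
   vertex 4.0 0.6 2.3
   vertex 1.5 0.1 2.2
   vertex 1.3 1.1 0.6
  endloop
 endfacet
 facet normal 0.349 -0.116 -0.930
  outer loop
   vertex 2.9 1.9 1.1
   vertex 1.3 1.1 0.6
   vertex 3.3 3.9 1.0
  endloop
 endfacet
 facet normal 0.632 -0.164 -0.757
  outer loop
   vertex 2.9 1.9 1.1
   vertex 3.3 3.9 1.0
   vertex 4.0 0.6 2.3
  endloop
 endfacet
 facet normal 0.443 -0.377 -0.814
  outer loop
   vertex 2.9 1.9 1.1
   vertex 4.0 0.6 2.3
   vertex 1.3 1.1 0.6
  endloop
 endfacet
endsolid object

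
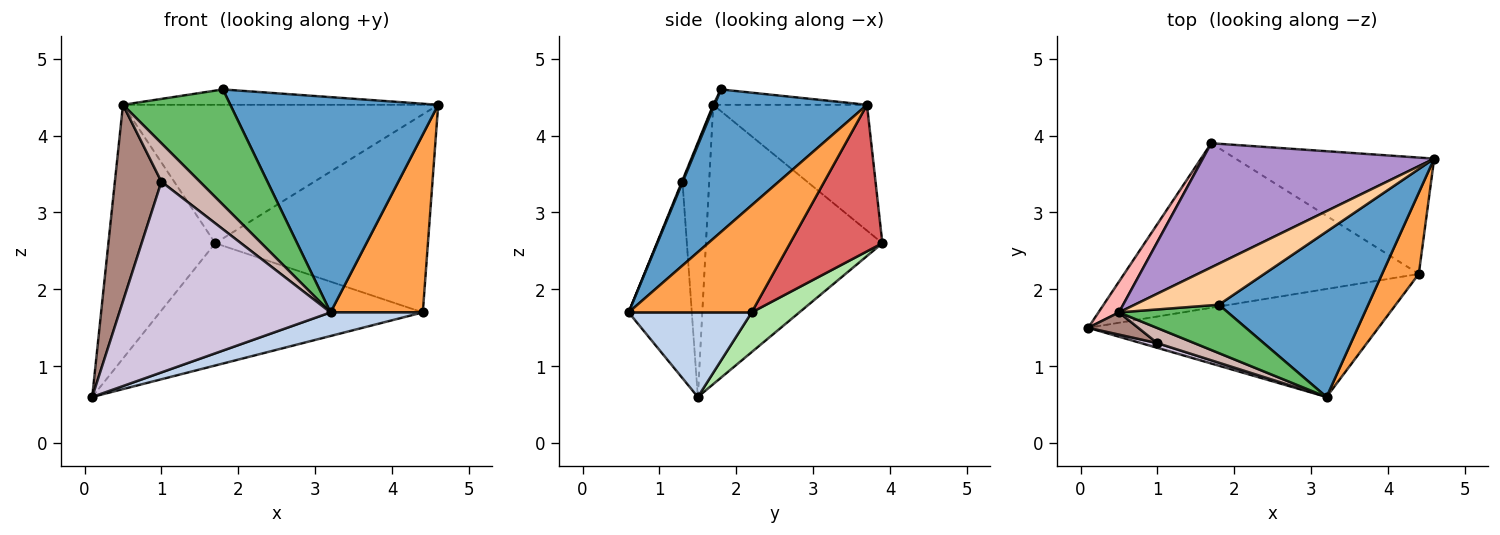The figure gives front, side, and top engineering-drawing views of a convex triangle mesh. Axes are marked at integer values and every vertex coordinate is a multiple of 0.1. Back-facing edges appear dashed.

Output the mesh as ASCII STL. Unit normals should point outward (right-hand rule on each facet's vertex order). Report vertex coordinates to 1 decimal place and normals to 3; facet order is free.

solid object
 facet normal 0.503 -0.686 0.526
  outer loop
   vertex 1.8 1.8 4.6
   vertex 3.2 0.6 1.7
   vertex 4.6 3.7 4.4
  endloop
 endfacet
 facet normal 0.274 -0.205 -0.940
  outer loop
   vertex 4.4 2.2 1.7
   vertex 3.2 0.6 1.7
   vertex 0.1 1.5 0.6
  endloop
 endfacet
 facet normal 0.772 -0.579 0.264
  outer loop
   vertex 4.4 2.2 1.7
   vertex 4.6 3.7 4.4
   vertex 3.2 0.6 1.7
  endloop
 endfacet
 facet normal -0.169 0.346 0.923
  outer loop
   vertex 0.5 1.7 4.4
   vertex 1.8 1.8 4.6
   vertex 4.6 3.7 4.4
  endloop
 endfacet
 facet normal 0.011 -0.922 0.387
  outer loop
   vertex 0.5 1.7 4.4
   vertex 3.2 0.6 1.7
   vertex 1.8 1.8 4.6
  endloop
 endfacet
 facet normal 0.108 0.593 -0.798
  outer loop
   vertex 1.7 3.9 2.6
   vertex 4.4 2.2 1.7
   vertex 0.1 1.5 0.6
  endloop
 endfacet
 facet normal 0.350 0.808 -0.475
  outer loop
   vertex 1.7 3.9 2.6
   vertex 4.6 3.7 4.4
   vertex 4.4 2.2 1.7
  endloop
 endfacet
 facet normal -0.854 0.517 0.063
  outer loop
   vertex 1.7 3.9 2.6
   vertex 0.1 1.5 0.6
   vertex 0.5 1.7 4.4
  endloop
 endfacet
 facet normal -0.341 0.700 0.628
  outer loop
   vertex 1.7 3.9 2.6
   vertex 0.5 1.7 4.4
   vertex 4.6 3.7 4.4
  endloop
 endfacet
 facet normal -0.286 -0.958 0.024
  outer loop
   vertex 1.0 1.3 3.4
   vertex 0.1 1.5 0.6
   vertex 3.2 0.6 1.7
  endloop
 endfacet
 facet normal -0.495 -0.863 0.098
  outer loop
   vertex 1.0 1.3 3.4
   vertex 0.5 1.7 4.4
   vertex 0.1 1.5 0.6
  endloop
 endfacet
 facet normal -0.014 -0.931 0.365
  outer loop
   vertex 1.0 1.3 3.4
   vertex 3.2 0.6 1.7
   vertex 0.5 1.7 4.4
  endloop
 endfacet
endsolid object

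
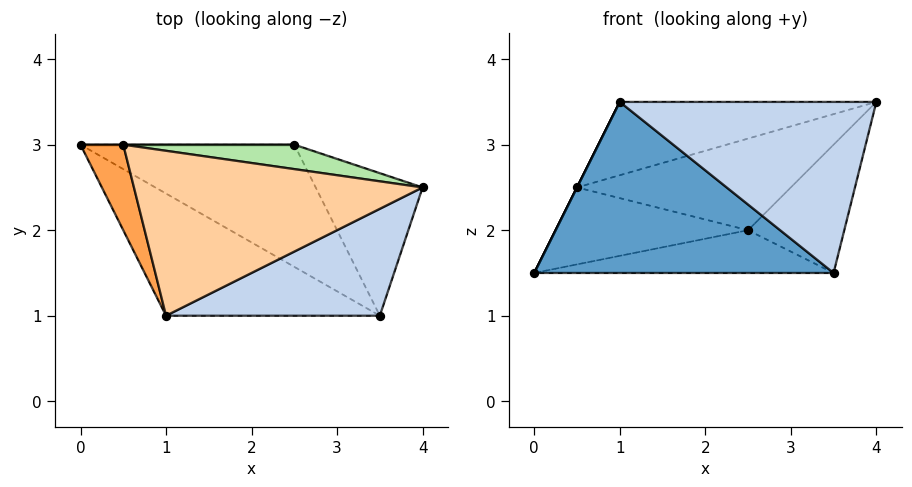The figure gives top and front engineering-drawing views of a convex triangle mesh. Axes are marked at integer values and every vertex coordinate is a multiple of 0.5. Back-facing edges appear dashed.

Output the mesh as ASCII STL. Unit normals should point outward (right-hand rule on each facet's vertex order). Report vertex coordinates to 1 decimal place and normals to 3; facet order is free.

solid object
 facet normal -0.422 -0.738 -0.527
  outer loop
   vertex 3.5 1.0 1.5
   vertex 1.0 1.0 3.5
   vertex 0.0 3.0 1.5
  endloop
 endfacet
 facet normal 0.390 -0.781 0.488
  outer loop
   vertex 3.5 1.0 1.5
   vertex 4.0 2.5 3.5
   vertex 1.0 1.0 3.5
  endloop
 endfacet
 facet normal -0.894 0.000 0.447
  outer loop
   vertex 0.5 3.0 2.5
   vertex 0.0 3.0 1.5
   vertex 1.0 1.0 3.5
  endloop
 endfacet
 facet normal -0.199 0.398 0.896
  outer loop
   vertex 0.5 3.0 2.5
   vertex 1.0 1.0 3.5
   vertex 4.0 2.5 3.5
  endloop
 endfacet
 facet normal 0.000 1.000 0.000
  outer loop
   vertex 2.5 3.0 2.0
   vertex 0.0 3.0 1.5
   vertex 0.5 3.0 2.5
  endloop
 endfacet
 facet normal 0.064 0.964 0.257
  outer loop
   vertex 2.5 3.0 2.0
   vertex 0.5 3.0 2.5
   vertex 4.0 2.5 3.5
  endloop
 endfacet
 facet normal 0.185 0.325 -0.927
  outer loop
   vertex 2.5 3.0 2.0
   vertex 3.5 1.0 1.5
   vertex 0.0 3.0 1.5
  endloop
 endfacet
 facet normal 0.695 0.481 -0.535
  outer loop
   vertex 2.5 3.0 2.0
   vertex 4.0 2.5 3.5
   vertex 3.5 1.0 1.5
  endloop
 endfacet
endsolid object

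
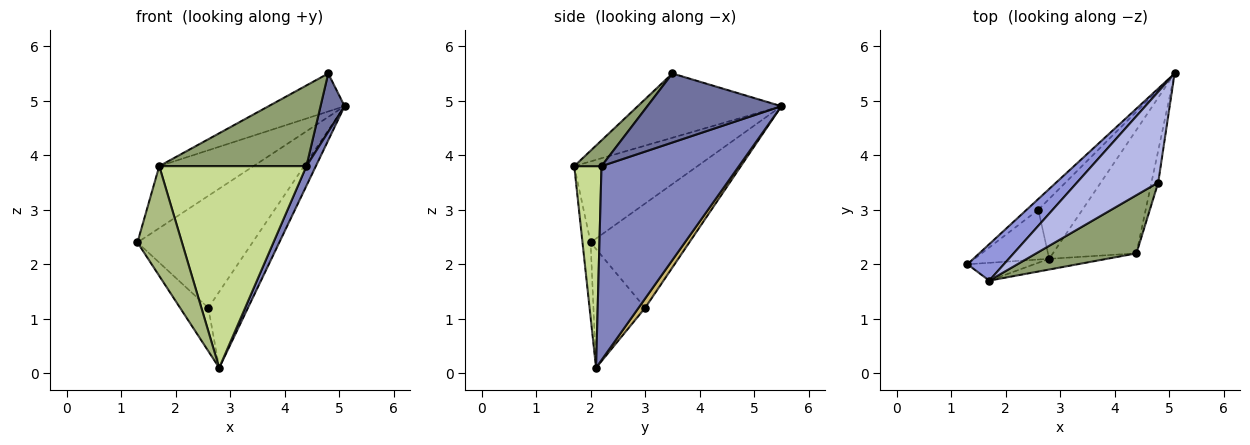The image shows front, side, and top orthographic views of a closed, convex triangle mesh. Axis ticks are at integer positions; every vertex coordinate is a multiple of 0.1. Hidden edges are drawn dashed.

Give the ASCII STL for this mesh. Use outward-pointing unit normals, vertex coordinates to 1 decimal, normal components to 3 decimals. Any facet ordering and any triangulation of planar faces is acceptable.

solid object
 facet normal 0.980 -0.176 -0.096
  outer loop
   vertex 4.4 2.2 3.8
   vertex 5.1 5.5 4.9
   vertex 4.8 3.5 5.5
  endloop
 endfacet
 facet normal 0.917 -0.063 -0.395
  outer loop
   vertex 4.4 2.2 3.8
   vertex 2.8 2.1 0.1
   vertex 5.1 5.5 4.9
  endloop
 endfacet
 facet normal -0.748 0.572 0.336
  outer loop
   vertex 1.7 1.7 3.8
   vertex 5.1 5.5 4.9
   vertex 1.3 2.0 2.4
  endloop
 endfacet
 facet normal -0.590 0.312 0.745
  outer loop
   vertex 1.7 1.7 3.8
   vertex 4.8 3.5 5.5
   vertex 5.1 5.5 4.9
  endloop
 endfacet
 facet normal 0.149 -0.802 0.578
  outer loop
   vertex 1.7 1.7 3.8
   vertex 4.4 2.2 3.8
   vertex 4.8 3.5 5.5
  endloop
 endfacet
 facet normal -0.177 -0.972 -0.158
  outer loop
   vertex 1.7 1.7 3.8
   vertex 1.3 2.0 2.4
   vertex 2.8 2.1 0.1
  endloop
 endfacet
 facet normal 0.182 -0.982 -0.052
  outer loop
   vertex 1.7 1.7 3.8
   vertex 2.8 2.1 0.1
   vertex 4.4 2.2 3.8
  endloop
 endfacet
 facet normal -0.649 0.757 -0.073
  outer loop
   vertex 2.6 3.0 1.2
   vertex 1.3 2.0 2.4
   vertex 5.1 5.5 4.9
  endloop
 endfacet
 facet normal -0.769 0.420 -0.483
  outer loop
   vertex 2.6 3.0 1.2
   vertex 2.8 2.1 0.1
   vertex 1.3 2.0 2.4
  endloop
 endfacet
 facet normal 0.129 0.779 -0.614
  outer loop
   vertex 2.6 3.0 1.2
   vertex 5.1 5.5 4.9
   vertex 2.8 2.1 0.1
  endloop
 endfacet
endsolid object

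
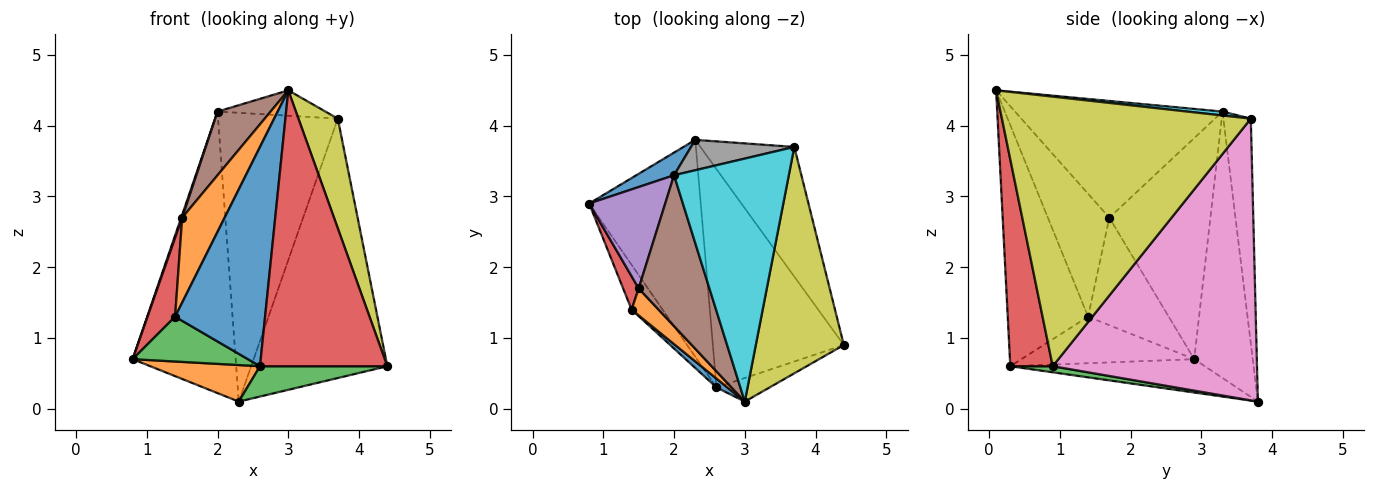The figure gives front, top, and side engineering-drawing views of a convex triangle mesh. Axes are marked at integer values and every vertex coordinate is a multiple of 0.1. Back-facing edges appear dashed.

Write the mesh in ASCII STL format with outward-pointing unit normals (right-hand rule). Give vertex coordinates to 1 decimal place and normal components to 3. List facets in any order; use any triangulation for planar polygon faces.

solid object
 facet normal -0.493 0.867 0.070
  outer loop
   vertex 2.0 3.3 4.2
   vertex 2.3 3.8 0.1
   vertex 0.8 2.9 0.7
  endloop
 endfacet
 facet normal -0.283 -0.159 -0.946
  outer loop
   vertex 2.6 0.3 0.6
   vertex 0.8 2.9 0.7
   vertex 2.3 3.8 0.1
  endloop
 endfacet
 facet normal 0.046 -0.137 -0.989
  outer loop
   vertex 2.6 0.3 0.6
   vertex 2.3 3.8 0.1
   vertex 4.4 0.9 0.6
  endloop
 endfacet
 facet normal 0.315 -0.946 -0.081
  outer loop
   vertex 2.6 0.3 0.6
   vertex 4.4 0.9 0.6
   vertex 3.0 0.1 4.5
  endloop
 endfacet
 facet normal -0.946 -0.009 0.325
  outer loop
   vertex 1.5 1.7 2.7
   vertex 2.0 3.3 4.2
   vertex 0.8 2.9 0.7
  endloop
 endfacet
 facet normal -0.835 -0.214 0.506
  outer loop
   vertex 1.5 1.7 2.7
   vertex 3.0 0.1 4.5
   vertex 2.0 3.3 4.2
  endloop
 endfacet
 facet normal 0.802 0.535 -0.267
  outer loop
   vertex 3.7 3.7 4.1
   vertex 4.4 0.9 0.6
   vertex 2.3 3.8 0.1
  endloop
 endfacet
 facet normal -0.222 0.970 0.102
  outer loop
   vertex 3.7 3.7 4.1
   vertex 2.3 3.8 0.1
   vertex 2.0 3.3 4.2
  endloop
 endfacet
 facet normal 0.940 -0.149 0.307
  outer loop
   vertex 3.7 3.7 4.1
   vertex 3.0 0.1 4.5
   vertex 4.4 0.9 0.6
  endloop
 endfacet
 facet normal 0.034 0.104 0.994
  outer loop
   vertex 3.7 3.7 4.1
   vertex 2.0 3.3 4.2
   vertex 3.0 0.1 4.5
  endloop
 endfacet
 facet normal -0.666 -0.745 0.030
  outer loop
   vertex 1.4 1.4 1.3
   vertex 2.6 0.3 0.6
   vertex 3.0 0.1 4.5
  endloop
 endfacet
 facet normal -0.810 -0.559 0.178
  outer loop
   vertex 1.4 1.4 1.3
   vertex 3.0 0.1 4.5
   vertex 1.5 1.7 2.7
  endloop
 endfacet
 facet normal -0.728 -0.485 -0.485
  outer loop
   vertex 1.4 1.4 1.3
   vertex 0.8 2.9 0.7
   vertex 2.6 0.3 0.6
  endloop
 endfacet
 facet normal -0.937 -0.321 0.136
  outer loop
   vertex 1.4 1.4 1.3
   vertex 1.5 1.7 2.7
   vertex 0.8 2.9 0.7
  endloop
 endfacet
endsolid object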